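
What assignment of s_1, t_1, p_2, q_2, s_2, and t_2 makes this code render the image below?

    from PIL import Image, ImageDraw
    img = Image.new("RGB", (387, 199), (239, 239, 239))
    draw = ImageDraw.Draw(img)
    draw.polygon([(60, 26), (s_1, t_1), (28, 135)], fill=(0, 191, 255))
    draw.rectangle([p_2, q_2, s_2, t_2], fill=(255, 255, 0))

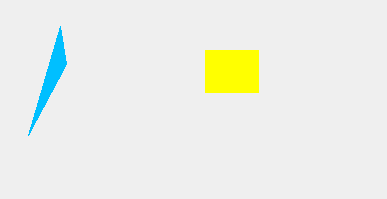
s_1 = 66; t_1 = 64; p_2 = 205; q_2 = 50; s_2 = 258; t_2 = 92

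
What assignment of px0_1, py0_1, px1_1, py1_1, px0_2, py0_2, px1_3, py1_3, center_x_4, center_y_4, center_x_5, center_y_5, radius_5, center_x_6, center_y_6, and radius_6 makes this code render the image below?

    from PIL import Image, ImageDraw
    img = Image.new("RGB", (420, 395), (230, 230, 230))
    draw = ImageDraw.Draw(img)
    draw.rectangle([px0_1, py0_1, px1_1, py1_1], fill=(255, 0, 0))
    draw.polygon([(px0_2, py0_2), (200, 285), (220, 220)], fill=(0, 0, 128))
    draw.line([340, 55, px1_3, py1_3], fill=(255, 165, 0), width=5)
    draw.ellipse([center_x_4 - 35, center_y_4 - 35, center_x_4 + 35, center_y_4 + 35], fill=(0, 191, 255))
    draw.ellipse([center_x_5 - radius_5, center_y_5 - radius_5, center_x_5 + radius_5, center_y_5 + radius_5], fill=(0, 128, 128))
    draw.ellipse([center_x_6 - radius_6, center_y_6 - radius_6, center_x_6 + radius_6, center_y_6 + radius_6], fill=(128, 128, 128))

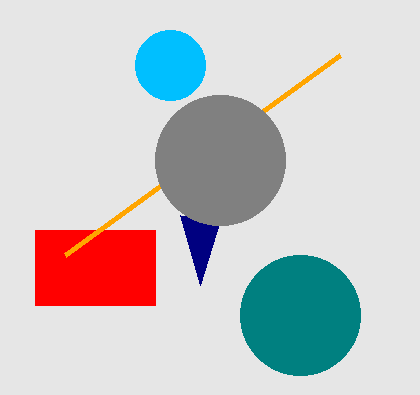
px0_1 = 35, py0_1 = 230, px1_1 = 155, py1_1 = 305, px0_2 = 180, py0_2 = 215, px1_3 = 65, py1_3 = 255, center_x_4 = 170, center_y_4 = 65, center_x_5 = 300, center_y_5 = 315, radius_5 = 60, center_x_6 = 220, center_y_6 = 160, radius_6 = 65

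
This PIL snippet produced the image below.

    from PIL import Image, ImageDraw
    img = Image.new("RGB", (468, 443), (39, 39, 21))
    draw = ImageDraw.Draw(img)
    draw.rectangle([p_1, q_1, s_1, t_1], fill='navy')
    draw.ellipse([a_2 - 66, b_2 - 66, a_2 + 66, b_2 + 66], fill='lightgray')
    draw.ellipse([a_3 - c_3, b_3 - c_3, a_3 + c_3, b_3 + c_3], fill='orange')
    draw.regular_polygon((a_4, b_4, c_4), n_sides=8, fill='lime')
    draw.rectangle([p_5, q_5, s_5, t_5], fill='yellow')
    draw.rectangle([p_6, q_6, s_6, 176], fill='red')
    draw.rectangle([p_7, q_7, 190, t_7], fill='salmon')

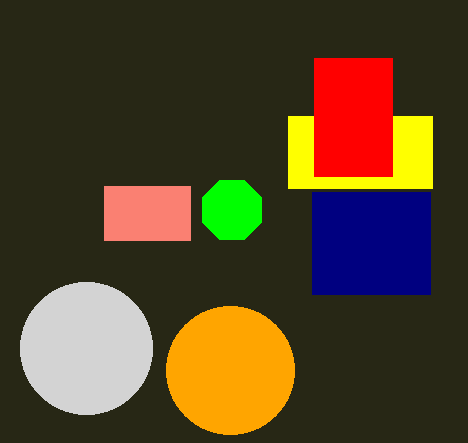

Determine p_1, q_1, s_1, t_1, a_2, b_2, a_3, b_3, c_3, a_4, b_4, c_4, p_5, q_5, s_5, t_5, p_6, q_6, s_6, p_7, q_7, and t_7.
p_1 = 312; q_1 = 192; s_1 = 430; t_1 = 294; a_2 = 86; b_2 = 348; a_3 = 230; b_3 = 370; c_3 = 64; a_4 = 232; b_4 = 210; c_4 = 32; p_5 = 288; q_5 = 116; s_5 = 432; t_5 = 188; p_6 = 314; q_6 = 58; s_6 = 392; p_7 = 104; q_7 = 186; t_7 = 240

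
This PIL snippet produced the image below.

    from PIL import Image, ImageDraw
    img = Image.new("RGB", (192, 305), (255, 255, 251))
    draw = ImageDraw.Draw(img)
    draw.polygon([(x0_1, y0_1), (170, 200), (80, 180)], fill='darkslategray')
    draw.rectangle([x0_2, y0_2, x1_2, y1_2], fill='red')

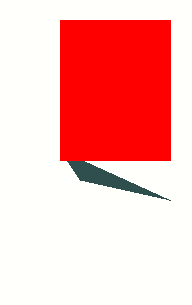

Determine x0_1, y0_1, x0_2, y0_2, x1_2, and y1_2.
x0_1 = 60; y0_1 = 150; x0_2 = 60; y0_2 = 20; x1_2 = 170; y1_2 = 160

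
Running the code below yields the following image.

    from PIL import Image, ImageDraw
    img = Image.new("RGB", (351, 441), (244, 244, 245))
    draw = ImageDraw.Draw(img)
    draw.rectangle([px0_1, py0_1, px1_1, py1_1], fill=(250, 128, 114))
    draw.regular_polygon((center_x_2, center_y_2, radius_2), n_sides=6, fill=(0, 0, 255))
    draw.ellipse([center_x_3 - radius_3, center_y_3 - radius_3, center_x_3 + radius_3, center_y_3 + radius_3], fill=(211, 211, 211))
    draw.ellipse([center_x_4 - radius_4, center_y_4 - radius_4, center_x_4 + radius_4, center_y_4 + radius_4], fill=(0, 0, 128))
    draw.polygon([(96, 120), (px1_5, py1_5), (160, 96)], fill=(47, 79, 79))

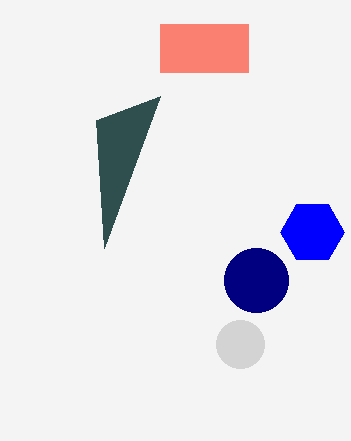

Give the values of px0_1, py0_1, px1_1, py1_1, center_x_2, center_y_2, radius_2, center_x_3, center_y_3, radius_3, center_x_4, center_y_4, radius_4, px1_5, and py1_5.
px0_1 = 160
py0_1 = 24
px1_1 = 248
py1_1 = 72
center_x_2 = 312
center_y_2 = 232
radius_2 = 32
center_x_3 = 240
center_y_3 = 344
radius_3 = 24
center_x_4 = 256
center_y_4 = 280
radius_4 = 32
px1_5 = 104
py1_5 = 248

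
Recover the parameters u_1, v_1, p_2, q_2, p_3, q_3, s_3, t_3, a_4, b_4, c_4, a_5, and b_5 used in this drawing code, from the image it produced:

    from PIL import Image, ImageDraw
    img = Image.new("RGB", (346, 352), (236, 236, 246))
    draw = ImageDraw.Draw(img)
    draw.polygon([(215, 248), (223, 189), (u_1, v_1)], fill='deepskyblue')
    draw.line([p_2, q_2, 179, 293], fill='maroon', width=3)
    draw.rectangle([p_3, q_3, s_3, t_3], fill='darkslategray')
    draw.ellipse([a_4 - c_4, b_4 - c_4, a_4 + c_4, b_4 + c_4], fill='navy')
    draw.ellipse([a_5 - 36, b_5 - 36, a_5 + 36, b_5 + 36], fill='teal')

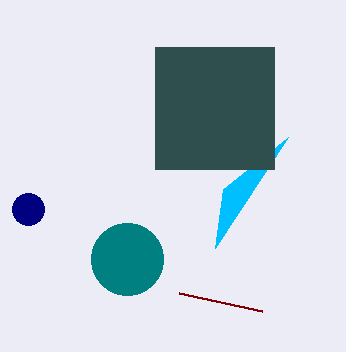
u_1 = 288
v_1 = 137
p_2 = 262
q_2 = 311
p_3 = 155
q_3 = 47
s_3 = 274
t_3 = 169
a_4 = 28
b_4 = 209
c_4 = 16
a_5 = 127
b_5 = 259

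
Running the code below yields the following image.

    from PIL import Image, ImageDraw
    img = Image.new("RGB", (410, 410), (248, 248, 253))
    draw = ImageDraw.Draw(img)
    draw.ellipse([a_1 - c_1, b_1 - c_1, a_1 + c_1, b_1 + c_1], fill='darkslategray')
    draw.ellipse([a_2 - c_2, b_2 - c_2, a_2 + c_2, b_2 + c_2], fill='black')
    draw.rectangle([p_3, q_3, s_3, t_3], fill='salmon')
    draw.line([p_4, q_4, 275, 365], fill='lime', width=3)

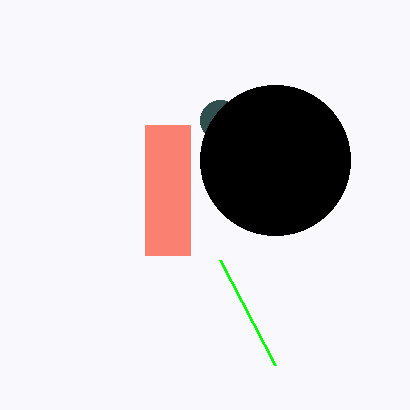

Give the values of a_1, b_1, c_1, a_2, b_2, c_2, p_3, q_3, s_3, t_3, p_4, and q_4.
a_1 = 220, b_1 = 120, c_1 = 20, a_2 = 275, b_2 = 160, c_2 = 75, p_3 = 145, q_3 = 125, s_3 = 190, t_3 = 255, p_4 = 220, q_4 = 260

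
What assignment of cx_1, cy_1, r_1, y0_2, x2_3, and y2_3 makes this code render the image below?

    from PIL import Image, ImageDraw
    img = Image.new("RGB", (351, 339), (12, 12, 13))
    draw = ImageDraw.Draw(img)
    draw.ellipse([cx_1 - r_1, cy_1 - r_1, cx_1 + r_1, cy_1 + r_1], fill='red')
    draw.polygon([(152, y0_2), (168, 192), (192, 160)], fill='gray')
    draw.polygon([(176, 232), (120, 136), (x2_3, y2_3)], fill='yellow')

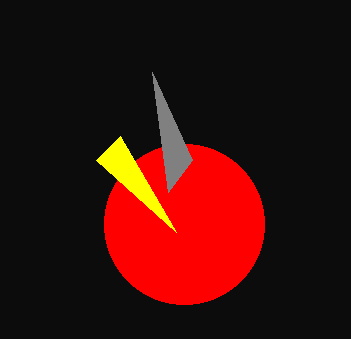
cx_1 = 184, cy_1 = 224, r_1 = 80, y0_2 = 72, x2_3 = 96, y2_3 = 160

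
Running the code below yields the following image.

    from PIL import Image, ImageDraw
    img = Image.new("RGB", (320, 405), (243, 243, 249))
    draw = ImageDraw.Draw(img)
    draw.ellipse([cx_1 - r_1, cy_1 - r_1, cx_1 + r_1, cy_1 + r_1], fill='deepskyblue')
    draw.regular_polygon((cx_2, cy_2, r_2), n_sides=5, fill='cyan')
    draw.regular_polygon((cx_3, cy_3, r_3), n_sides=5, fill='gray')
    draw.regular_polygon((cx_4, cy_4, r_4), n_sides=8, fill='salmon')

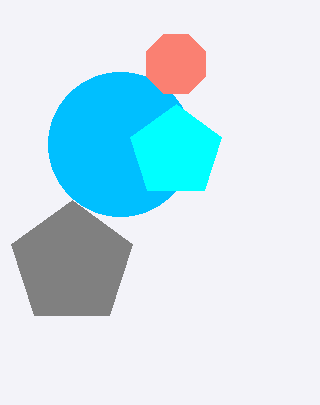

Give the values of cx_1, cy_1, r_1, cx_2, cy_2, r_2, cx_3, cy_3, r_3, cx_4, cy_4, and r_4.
cx_1 = 120
cy_1 = 144
r_1 = 72
cx_2 = 176
cy_2 = 152
r_2 = 48
cx_3 = 72
cy_3 = 264
r_3 = 64
cx_4 = 176
cy_4 = 64
r_4 = 32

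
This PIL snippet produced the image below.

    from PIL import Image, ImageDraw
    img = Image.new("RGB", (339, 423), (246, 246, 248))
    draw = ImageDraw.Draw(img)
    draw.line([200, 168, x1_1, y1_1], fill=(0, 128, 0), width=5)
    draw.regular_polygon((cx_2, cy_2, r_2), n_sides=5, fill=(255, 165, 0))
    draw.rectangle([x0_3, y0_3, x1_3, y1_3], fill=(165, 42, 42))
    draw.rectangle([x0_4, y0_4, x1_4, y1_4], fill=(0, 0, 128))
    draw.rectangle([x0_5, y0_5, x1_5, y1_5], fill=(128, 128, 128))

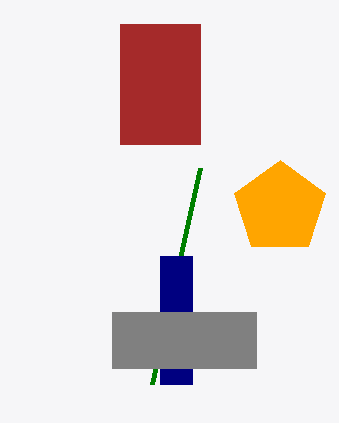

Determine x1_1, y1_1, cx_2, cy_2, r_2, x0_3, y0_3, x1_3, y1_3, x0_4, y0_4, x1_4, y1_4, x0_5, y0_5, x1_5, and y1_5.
x1_1 = 152, y1_1 = 384, cx_2 = 280, cy_2 = 208, r_2 = 48, x0_3 = 120, y0_3 = 24, x1_3 = 200, y1_3 = 144, x0_4 = 160, y0_4 = 256, x1_4 = 192, y1_4 = 384, x0_5 = 112, y0_5 = 312, x1_5 = 256, y1_5 = 368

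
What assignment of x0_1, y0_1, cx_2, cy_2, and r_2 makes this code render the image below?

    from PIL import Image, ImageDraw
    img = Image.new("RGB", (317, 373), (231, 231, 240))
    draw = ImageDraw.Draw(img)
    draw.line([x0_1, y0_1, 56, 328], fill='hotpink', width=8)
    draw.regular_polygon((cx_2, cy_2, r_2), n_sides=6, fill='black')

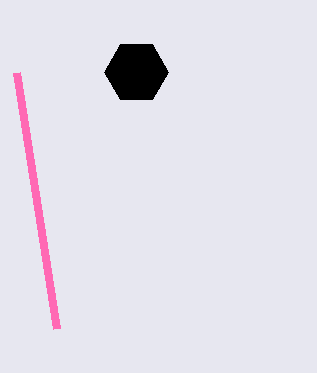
x0_1 = 16, y0_1 = 72, cx_2 = 136, cy_2 = 72, r_2 = 32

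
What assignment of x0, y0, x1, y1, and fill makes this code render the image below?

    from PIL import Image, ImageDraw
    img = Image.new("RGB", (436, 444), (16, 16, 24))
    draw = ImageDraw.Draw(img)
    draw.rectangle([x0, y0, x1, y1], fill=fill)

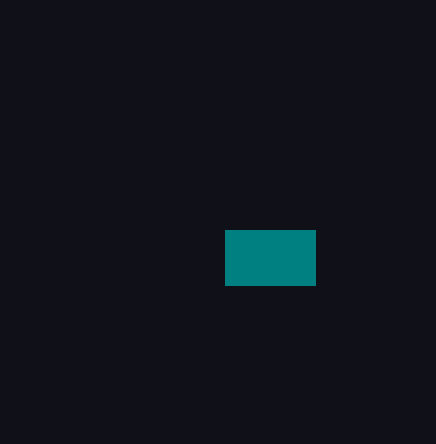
x0 = 225; y0 = 230; x1 = 315; y1 = 285; fill = 'teal'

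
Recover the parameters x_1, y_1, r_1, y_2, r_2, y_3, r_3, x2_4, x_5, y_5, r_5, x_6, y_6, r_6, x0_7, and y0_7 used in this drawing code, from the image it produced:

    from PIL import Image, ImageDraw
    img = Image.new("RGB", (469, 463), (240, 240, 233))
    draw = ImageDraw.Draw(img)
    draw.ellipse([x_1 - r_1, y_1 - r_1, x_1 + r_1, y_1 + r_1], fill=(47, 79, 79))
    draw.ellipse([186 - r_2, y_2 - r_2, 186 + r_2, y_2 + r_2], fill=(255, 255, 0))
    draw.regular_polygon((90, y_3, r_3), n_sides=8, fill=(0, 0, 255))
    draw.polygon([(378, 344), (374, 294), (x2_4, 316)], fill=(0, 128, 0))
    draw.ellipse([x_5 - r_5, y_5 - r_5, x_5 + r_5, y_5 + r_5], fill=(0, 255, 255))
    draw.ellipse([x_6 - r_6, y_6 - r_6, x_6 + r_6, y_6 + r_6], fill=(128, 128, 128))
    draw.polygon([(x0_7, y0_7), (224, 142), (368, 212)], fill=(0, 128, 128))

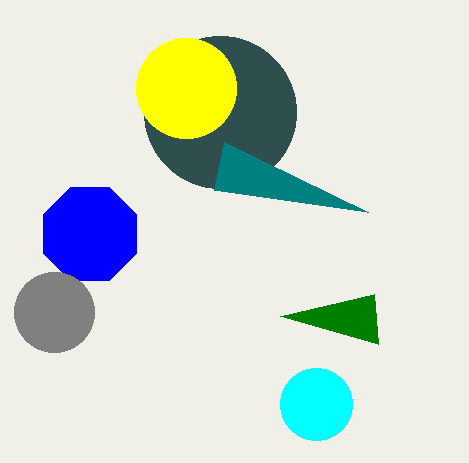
x_1 = 220, y_1 = 112, r_1 = 76, y_2 = 88, r_2 = 50, y_3 = 234, r_3 = 50, x2_4 = 280, x_5 = 316, y_5 = 404, r_5 = 36, x_6 = 54, y_6 = 312, r_6 = 40, x0_7 = 214, y0_7 = 190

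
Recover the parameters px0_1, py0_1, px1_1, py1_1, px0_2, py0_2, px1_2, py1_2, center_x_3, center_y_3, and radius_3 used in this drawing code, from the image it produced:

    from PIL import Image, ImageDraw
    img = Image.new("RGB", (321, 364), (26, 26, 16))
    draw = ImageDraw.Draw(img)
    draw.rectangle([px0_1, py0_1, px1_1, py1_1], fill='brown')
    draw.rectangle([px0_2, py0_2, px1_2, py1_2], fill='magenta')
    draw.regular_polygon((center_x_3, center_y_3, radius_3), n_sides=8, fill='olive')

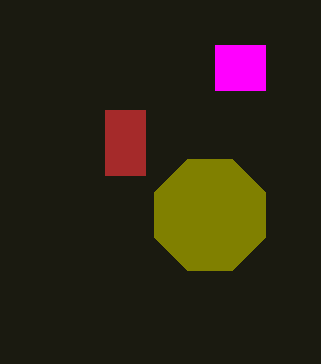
px0_1 = 105
py0_1 = 110
px1_1 = 145
py1_1 = 175
px0_2 = 215
py0_2 = 45
px1_2 = 265
py1_2 = 90
center_x_3 = 210
center_y_3 = 215
radius_3 = 60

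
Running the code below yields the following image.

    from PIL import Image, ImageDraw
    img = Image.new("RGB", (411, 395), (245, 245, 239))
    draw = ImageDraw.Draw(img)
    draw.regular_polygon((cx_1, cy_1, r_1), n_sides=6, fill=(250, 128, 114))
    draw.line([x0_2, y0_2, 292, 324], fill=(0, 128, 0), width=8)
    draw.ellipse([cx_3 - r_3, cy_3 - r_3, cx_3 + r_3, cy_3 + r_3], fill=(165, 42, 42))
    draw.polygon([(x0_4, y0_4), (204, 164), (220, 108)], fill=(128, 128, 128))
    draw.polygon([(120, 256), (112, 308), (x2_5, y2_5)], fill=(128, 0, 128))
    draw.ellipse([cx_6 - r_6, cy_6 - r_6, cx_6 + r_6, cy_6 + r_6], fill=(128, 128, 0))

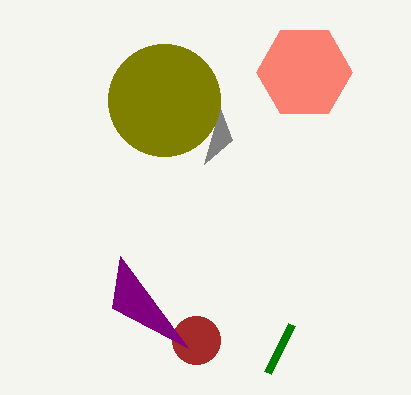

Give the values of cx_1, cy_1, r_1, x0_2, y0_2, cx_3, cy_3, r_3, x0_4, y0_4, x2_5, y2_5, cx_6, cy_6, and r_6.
cx_1 = 304; cy_1 = 72; r_1 = 48; x0_2 = 268; y0_2 = 372; cx_3 = 196; cy_3 = 340; r_3 = 24; x0_4 = 232; y0_4 = 140; x2_5 = 188; y2_5 = 348; cx_6 = 164; cy_6 = 100; r_6 = 56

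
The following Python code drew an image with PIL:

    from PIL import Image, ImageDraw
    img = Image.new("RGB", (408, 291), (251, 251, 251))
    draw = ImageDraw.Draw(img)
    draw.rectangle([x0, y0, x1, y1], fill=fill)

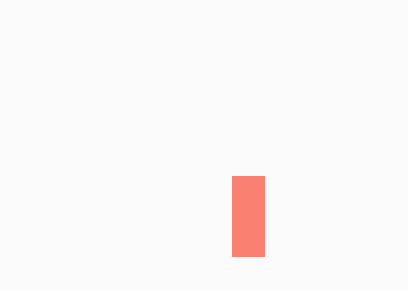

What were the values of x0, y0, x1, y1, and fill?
x0 = 232, y0 = 176, x1 = 264, y1 = 256, fill = 'salmon'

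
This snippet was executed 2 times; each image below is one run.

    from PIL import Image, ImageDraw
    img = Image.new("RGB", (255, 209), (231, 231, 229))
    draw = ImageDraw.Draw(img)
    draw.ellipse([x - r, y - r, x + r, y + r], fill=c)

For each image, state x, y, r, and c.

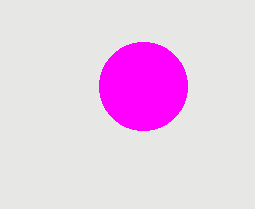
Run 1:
x = 143; y = 86; r = 44; c = 'magenta'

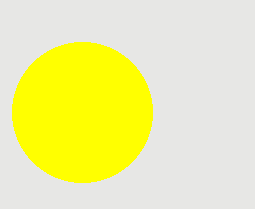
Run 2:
x = 82, y = 112, r = 70, c = 'yellow'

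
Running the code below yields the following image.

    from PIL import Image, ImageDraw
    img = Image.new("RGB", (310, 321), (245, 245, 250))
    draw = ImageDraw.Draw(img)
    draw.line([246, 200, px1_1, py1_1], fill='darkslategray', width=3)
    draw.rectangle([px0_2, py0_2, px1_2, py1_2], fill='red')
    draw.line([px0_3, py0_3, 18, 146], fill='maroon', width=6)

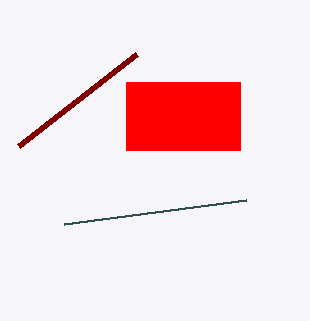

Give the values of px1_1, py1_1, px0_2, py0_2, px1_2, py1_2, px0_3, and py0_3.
px1_1 = 64, py1_1 = 224, px0_2 = 126, py0_2 = 82, px1_2 = 240, py1_2 = 150, px0_3 = 136, py0_3 = 54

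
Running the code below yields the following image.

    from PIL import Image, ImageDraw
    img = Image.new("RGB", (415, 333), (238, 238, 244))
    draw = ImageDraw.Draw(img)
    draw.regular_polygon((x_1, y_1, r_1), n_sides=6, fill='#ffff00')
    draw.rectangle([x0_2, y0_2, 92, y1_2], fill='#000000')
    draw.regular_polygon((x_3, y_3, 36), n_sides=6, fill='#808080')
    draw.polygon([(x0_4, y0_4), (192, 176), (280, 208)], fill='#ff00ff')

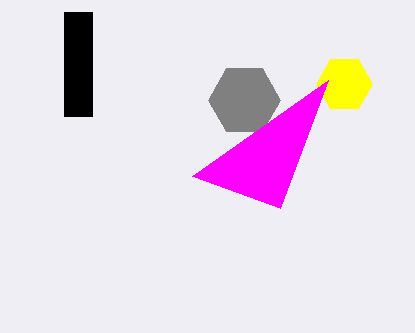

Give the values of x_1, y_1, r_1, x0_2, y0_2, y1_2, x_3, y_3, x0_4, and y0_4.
x_1 = 344; y_1 = 84; r_1 = 28; x0_2 = 64; y0_2 = 12; y1_2 = 116; x_3 = 244; y_3 = 100; x0_4 = 328; y0_4 = 80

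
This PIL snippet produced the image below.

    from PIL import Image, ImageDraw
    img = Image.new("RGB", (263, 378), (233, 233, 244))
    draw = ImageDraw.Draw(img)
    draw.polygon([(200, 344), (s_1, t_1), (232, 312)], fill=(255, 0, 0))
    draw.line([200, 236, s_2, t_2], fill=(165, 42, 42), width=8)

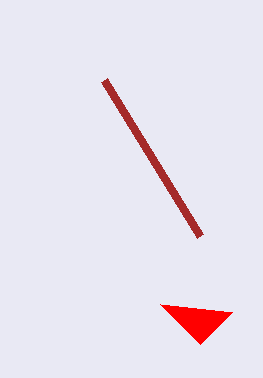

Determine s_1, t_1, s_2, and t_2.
s_1 = 160; t_1 = 304; s_2 = 104; t_2 = 80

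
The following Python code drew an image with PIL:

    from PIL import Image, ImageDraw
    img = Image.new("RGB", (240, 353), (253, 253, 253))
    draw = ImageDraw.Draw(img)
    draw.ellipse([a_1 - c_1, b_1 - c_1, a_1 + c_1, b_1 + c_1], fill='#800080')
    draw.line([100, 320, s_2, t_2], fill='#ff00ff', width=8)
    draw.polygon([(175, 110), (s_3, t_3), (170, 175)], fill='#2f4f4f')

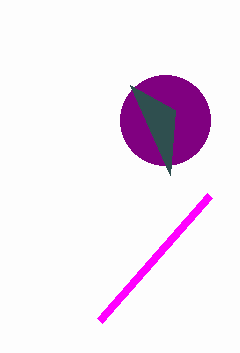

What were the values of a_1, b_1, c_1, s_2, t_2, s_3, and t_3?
a_1 = 165; b_1 = 120; c_1 = 45; s_2 = 210; t_2 = 195; s_3 = 130; t_3 = 85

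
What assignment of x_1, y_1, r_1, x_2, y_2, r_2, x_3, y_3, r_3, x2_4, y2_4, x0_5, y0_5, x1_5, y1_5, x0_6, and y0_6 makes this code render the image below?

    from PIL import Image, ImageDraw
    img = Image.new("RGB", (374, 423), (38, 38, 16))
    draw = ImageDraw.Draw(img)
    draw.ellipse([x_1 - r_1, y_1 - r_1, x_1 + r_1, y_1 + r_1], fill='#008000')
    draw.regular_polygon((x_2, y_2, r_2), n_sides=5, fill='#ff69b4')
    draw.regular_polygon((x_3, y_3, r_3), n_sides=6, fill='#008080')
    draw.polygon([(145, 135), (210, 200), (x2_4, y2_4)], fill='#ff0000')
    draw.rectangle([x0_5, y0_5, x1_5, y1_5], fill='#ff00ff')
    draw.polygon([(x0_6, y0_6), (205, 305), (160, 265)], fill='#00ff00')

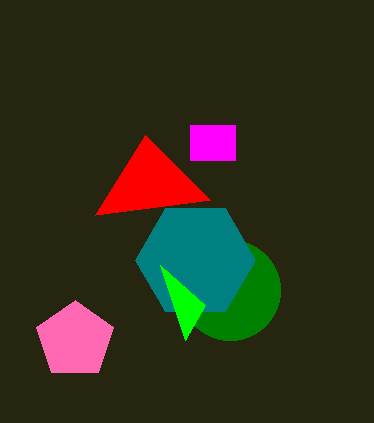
x_1 = 230
y_1 = 290
r_1 = 50
x_2 = 75
y_2 = 340
r_2 = 40
x_3 = 195
y_3 = 260
r_3 = 60
x2_4 = 95
y2_4 = 215
x0_5 = 190
y0_5 = 125
x1_5 = 235
y1_5 = 160
x0_6 = 185
y0_6 = 340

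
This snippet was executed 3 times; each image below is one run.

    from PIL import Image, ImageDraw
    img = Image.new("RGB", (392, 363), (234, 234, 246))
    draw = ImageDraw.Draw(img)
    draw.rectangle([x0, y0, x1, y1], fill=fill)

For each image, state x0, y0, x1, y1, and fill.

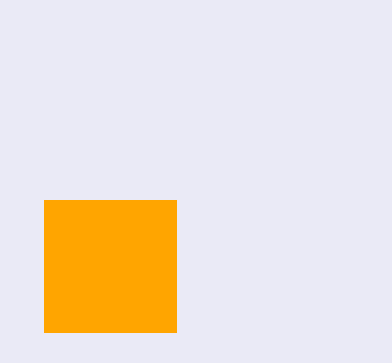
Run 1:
x0 = 44, y0 = 200, x1 = 176, y1 = 332, fill = 'orange'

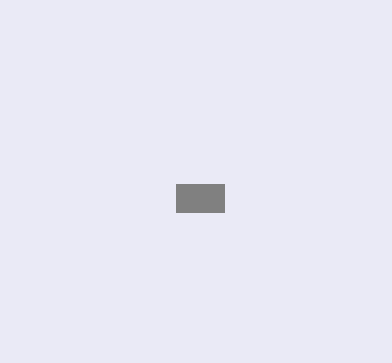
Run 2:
x0 = 176; y0 = 184; x1 = 224; y1 = 212; fill = 'gray'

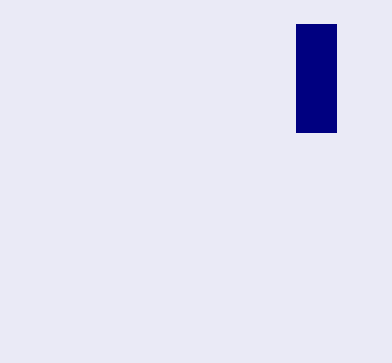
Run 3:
x0 = 296; y0 = 24; x1 = 336; y1 = 132; fill = 'navy'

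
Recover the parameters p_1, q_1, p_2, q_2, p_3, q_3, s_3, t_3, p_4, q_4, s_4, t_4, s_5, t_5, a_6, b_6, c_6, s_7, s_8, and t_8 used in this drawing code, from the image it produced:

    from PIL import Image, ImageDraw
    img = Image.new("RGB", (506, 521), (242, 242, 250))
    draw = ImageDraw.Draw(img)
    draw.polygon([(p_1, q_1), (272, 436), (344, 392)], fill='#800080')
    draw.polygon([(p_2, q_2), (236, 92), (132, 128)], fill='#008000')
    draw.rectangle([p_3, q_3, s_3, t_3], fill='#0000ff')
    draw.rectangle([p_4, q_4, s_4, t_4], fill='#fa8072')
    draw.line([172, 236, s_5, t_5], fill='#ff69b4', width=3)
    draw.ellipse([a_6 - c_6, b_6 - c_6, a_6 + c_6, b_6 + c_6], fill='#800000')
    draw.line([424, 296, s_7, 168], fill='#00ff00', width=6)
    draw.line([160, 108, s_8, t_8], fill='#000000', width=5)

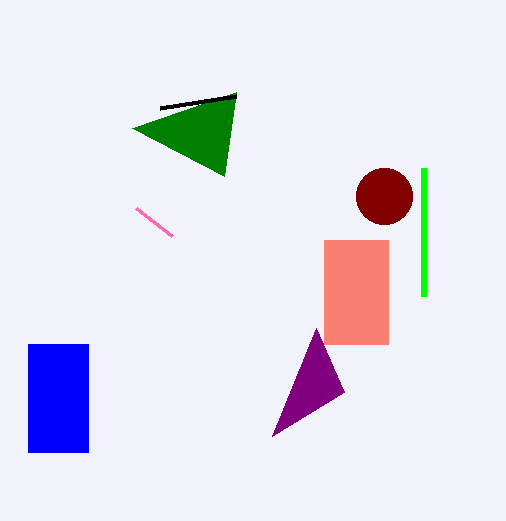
p_1 = 316; q_1 = 328; p_2 = 224; q_2 = 176; p_3 = 28; q_3 = 344; s_3 = 88; t_3 = 452; p_4 = 324; q_4 = 240; s_4 = 388; t_4 = 344; s_5 = 136; t_5 = 208; a_6 = 384; b_6 = 196; c_6 = 28; s_7 = 424; s_8 = 236; t_8 = 96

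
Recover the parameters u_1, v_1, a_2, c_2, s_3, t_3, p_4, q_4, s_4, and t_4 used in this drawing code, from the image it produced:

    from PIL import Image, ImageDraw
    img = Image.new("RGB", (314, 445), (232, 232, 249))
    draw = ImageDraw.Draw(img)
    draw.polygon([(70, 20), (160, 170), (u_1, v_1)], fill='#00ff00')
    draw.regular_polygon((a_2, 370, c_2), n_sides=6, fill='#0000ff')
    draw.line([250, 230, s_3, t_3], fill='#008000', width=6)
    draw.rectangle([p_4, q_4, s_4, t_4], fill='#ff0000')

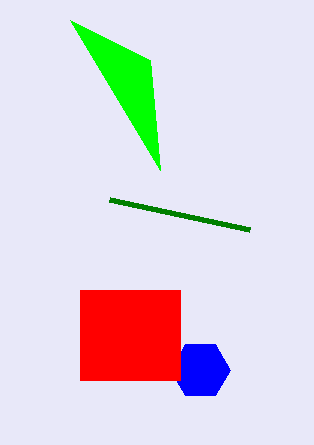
u_1 = 150, v_1 = 60, a_2 = 200, c_2 = 30, s_3 = 110, t_3 = 200, p_4 = 80, q_4 = 290, s_4 = 180, t_4 = 380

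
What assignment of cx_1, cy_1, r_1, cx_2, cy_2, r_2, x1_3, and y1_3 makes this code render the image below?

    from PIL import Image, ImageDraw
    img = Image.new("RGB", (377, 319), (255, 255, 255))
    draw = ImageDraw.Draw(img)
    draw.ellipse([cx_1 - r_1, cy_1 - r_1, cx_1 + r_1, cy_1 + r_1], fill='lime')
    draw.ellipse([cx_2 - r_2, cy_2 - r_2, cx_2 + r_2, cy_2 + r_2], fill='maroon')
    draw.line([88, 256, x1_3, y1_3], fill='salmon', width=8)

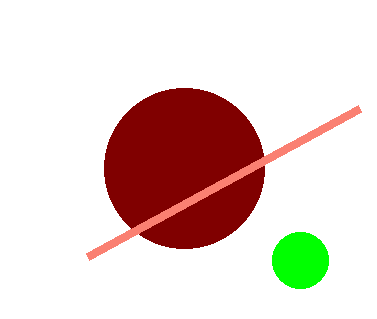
cx_1 = 300, cy_1 = 260, r_1 = 28, cx_2 = 184, cy_2 = 168, r_2 = 80, x1_3 = 360, y1_3 = 108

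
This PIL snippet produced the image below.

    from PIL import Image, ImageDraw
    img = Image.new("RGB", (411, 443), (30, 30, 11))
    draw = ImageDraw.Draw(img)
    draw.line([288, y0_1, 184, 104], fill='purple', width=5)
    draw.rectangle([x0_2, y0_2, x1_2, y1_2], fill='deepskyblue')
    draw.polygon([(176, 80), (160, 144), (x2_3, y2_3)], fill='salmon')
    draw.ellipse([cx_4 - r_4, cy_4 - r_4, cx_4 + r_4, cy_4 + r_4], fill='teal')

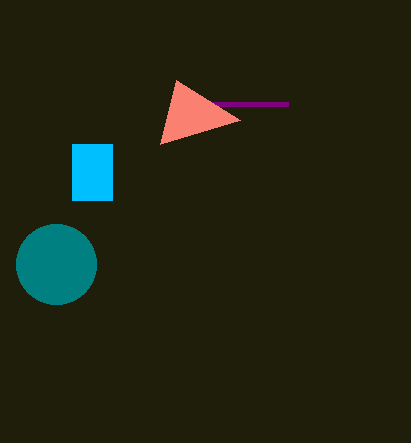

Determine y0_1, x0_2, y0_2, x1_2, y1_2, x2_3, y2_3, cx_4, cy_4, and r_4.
y0_1 = 104
x0_2 = 72
y0_2 = 144
x1_2 = 112
y1_2 = 200
x2_3 = 240
y2_3 = 120
cx_4 = 56
cy_4 = 264
r_4 = 40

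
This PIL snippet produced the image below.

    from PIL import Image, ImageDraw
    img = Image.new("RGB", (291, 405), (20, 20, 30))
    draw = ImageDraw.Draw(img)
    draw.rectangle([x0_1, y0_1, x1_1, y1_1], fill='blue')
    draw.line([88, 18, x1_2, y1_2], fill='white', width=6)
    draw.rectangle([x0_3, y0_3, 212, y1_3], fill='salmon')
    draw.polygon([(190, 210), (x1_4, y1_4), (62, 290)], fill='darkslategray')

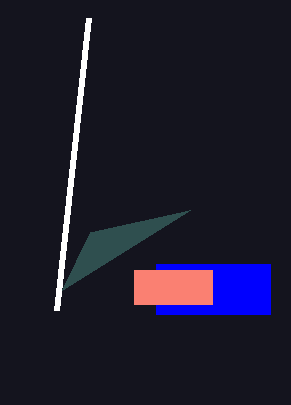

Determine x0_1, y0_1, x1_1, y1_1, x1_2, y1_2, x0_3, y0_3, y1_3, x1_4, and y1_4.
x0_1 = 156, y0_1 = 264, x1_1 = 270, y1_1 = 314, x1_2 = 56, y1_2 = 310, x0_3 = 134, y0_3 = 270, y1_3 = 304, x1_4 = 90, y1_4 = 232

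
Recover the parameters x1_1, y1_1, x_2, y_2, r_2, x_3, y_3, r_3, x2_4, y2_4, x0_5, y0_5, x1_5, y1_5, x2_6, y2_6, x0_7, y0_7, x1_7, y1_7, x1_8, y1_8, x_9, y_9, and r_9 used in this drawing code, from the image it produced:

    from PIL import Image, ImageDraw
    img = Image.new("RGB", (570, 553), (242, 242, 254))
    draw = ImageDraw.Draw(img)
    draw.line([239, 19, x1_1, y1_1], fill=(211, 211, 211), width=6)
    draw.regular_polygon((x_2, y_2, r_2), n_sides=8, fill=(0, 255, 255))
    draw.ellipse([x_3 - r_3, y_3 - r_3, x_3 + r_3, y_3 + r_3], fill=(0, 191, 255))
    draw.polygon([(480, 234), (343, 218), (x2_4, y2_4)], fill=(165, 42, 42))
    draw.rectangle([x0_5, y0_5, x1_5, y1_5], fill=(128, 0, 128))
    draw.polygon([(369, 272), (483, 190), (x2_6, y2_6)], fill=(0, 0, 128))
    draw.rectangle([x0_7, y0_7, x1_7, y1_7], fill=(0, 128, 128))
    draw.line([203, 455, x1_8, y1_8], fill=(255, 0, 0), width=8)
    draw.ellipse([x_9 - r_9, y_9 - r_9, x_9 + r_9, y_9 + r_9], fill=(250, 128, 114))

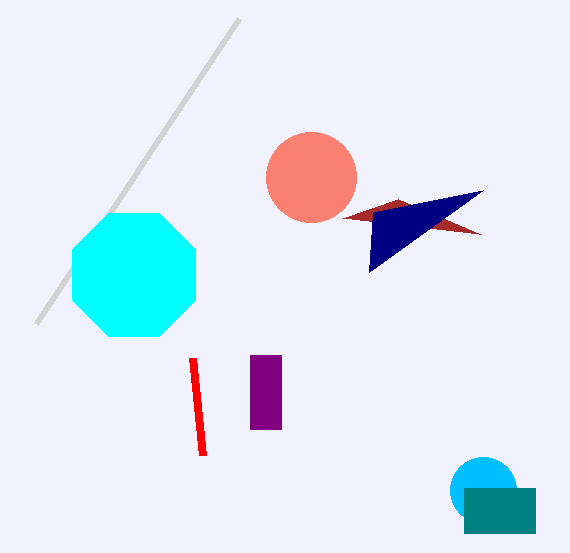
x1_1 = 36
y1_1 = 324
x_2 = 134
y_2 = 275
r_2 = 67
x_3 = 483
y_3 = 490
r_3 = 33
x2_4 = 398
y2_4 = 199
x0_5 = 250
y0_5 = 355
x1_5 = 281
y1_5 = 429
x2_6 = 373
y2_6 = 212
x0_7 = 464
y0_7 = 488
x1_7 = 535
y1_7 = 533
x1_8 = 193
y1_8 = 358
x_9 = 311
y_9 = 177
r_9 = 45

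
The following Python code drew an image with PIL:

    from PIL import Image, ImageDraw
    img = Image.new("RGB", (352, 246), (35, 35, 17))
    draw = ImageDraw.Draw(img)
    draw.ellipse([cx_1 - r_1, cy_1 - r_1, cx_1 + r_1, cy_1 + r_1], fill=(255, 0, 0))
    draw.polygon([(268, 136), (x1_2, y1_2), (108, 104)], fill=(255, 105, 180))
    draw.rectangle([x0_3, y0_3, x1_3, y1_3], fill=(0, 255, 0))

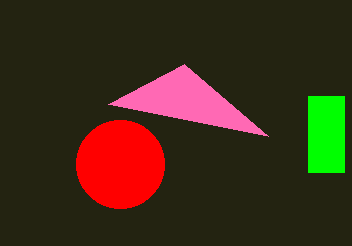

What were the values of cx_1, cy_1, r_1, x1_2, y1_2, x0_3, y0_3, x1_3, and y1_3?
cx_1 = 120; cy_1 = 164; r_1 = 44; x1_2 = 184; y1_2 = 64; x0_3 = 308; y0_3 = 96; x1_3 = 344; y1_3 = 172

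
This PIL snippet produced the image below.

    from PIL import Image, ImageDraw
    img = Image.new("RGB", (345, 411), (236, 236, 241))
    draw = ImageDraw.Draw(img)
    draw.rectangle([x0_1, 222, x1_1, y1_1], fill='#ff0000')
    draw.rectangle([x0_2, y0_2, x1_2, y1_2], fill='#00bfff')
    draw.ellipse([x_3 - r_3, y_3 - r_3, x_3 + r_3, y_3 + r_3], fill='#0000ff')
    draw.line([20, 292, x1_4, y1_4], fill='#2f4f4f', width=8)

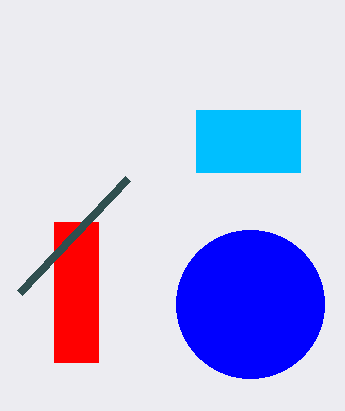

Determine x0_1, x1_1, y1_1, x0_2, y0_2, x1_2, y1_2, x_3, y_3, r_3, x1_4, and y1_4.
x0_1 = 54
x1_1 = 98
y1_1 = 362
x0_2 = 196
y0_2 = 110
x1_2 = 300
y1_2 = 172
x_3 = 250
y_3 = 304
r_3 = 74
x1_4 = 128
y1_4 = 178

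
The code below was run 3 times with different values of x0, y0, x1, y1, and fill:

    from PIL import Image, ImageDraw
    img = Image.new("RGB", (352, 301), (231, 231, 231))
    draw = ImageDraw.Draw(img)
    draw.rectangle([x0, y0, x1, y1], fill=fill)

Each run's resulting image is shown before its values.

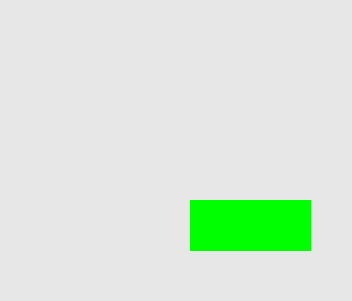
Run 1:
x0 = 190, y0 = 200, x1 = 310, y1 = 250, fill = 'lime'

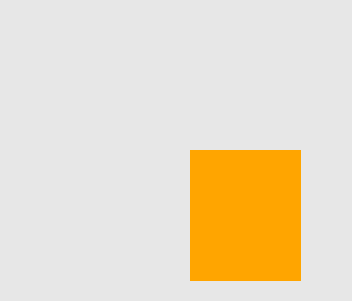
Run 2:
x0 = 190
y0 = 150
x1 = 300
y1 = 280
fill = 'orange'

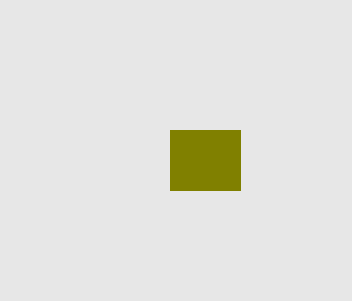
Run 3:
x0 = 170, y0 = 130, x1 = 240, y1 = 190, fill = 'olive'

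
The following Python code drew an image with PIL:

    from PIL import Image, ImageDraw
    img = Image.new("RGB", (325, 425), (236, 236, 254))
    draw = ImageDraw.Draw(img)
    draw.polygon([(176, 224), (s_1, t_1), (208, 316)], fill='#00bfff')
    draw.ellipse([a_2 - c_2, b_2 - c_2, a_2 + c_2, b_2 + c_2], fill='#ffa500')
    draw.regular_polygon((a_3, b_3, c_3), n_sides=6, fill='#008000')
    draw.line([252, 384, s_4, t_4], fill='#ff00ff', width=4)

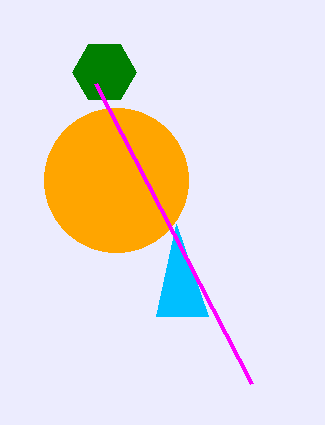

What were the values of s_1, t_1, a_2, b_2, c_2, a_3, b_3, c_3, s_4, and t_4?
s_1 = 156; t_1 = 316; a_2 = 116; b_2 = 180; c_2 = 72; a_3 = 104; b_3 = 72; c_3 = 32; s_4 = 96; t_4 = 84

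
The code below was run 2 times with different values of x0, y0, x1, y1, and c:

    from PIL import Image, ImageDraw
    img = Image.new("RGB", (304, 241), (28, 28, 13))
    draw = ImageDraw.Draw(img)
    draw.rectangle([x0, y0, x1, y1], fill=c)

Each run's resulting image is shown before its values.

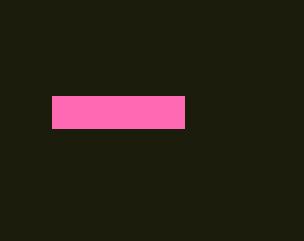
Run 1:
x0 = 52
y0 = 96
x1 = 184
y1 = 128
c = 'hotpink'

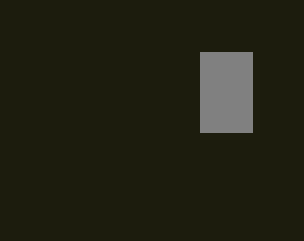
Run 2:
x0 = 200
y0 = 52
x1 = 252
y1 = 132
c = 'gray'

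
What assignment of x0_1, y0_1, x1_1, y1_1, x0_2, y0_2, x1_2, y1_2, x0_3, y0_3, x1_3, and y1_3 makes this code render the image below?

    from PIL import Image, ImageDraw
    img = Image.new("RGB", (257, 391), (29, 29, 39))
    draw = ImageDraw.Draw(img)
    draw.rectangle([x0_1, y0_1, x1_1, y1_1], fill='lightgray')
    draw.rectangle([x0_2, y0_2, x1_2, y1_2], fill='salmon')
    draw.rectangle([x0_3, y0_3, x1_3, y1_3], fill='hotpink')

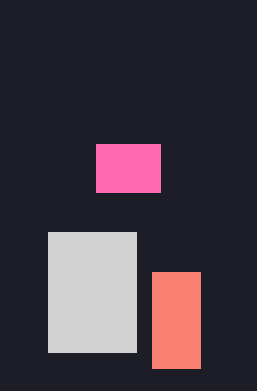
x0_1 = 48, y0_1 = 232, x1_1 = 136, y1_1 = 352, x0_2 = 152, y0_2 = 272, x1_2 = 200, y1_2 = 368, x0_3 = 96, y0_3 = 144, x1_3 = 160, y1_3 = 192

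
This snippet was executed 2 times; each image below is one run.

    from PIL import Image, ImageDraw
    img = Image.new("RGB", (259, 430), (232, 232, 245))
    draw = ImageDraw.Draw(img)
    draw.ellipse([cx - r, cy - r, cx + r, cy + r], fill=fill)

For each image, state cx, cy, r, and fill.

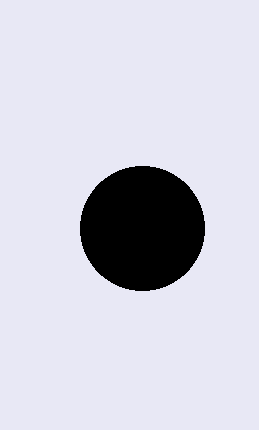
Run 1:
cx = 142; cy = 228; r = 62; fill = 'black'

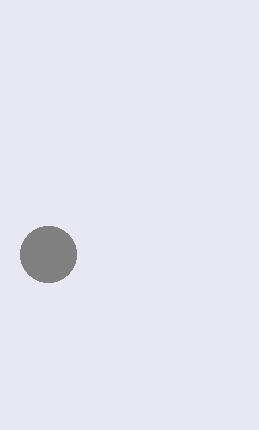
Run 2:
cx = 48; cy = 254; r = 28; fill = 'gray'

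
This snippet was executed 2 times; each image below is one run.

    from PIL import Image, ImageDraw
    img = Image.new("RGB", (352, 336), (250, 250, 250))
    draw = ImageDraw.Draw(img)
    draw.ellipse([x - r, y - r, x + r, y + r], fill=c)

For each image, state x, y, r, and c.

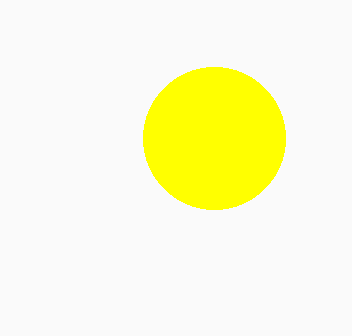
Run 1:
x = 214; y = 138; r = 71; c = 'yellow'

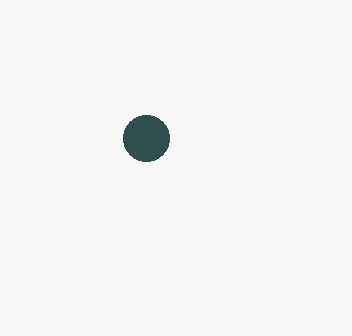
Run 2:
x = 146; y = 138; r = 23; c = 'darkslategray'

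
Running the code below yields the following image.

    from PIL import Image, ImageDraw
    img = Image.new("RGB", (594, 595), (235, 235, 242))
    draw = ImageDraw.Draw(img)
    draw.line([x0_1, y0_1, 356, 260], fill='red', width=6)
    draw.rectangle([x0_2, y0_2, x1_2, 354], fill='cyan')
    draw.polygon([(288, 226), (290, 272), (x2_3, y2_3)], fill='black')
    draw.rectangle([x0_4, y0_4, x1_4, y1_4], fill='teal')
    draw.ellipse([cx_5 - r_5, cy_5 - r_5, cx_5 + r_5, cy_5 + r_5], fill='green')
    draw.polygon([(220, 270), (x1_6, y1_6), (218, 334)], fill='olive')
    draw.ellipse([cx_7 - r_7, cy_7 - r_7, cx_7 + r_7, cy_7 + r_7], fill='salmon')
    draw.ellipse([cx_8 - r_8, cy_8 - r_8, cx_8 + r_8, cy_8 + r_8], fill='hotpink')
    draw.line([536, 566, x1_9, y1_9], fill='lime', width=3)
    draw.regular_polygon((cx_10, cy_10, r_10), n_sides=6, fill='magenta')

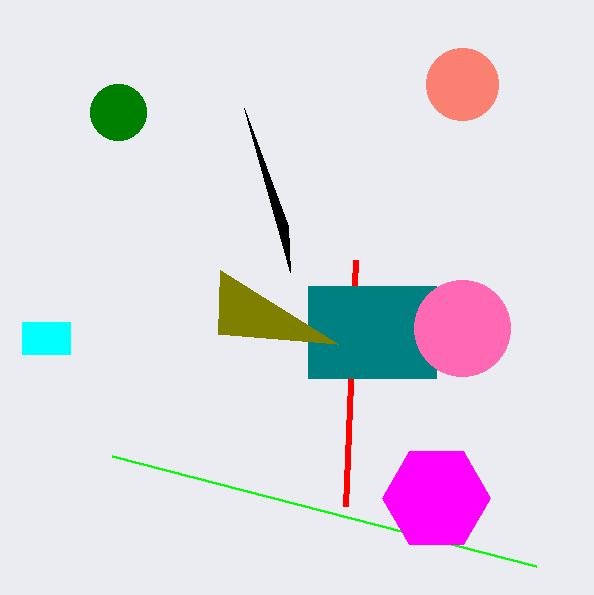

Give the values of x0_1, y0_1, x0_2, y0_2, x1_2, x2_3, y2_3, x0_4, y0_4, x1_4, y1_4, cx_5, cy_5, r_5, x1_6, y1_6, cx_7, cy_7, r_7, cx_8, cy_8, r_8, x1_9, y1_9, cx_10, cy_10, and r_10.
x0_1 = 346, y0_1 = 506, x0_2 = 22, y0_2 = 322, x1_2 = 70, x2_3 = 244, y2_3 = 108, x0_4 = 308, y0_4 = 286, x1_4 = 436, y1_4 = 378, cx_5 = 118, cy_5 = 112, r_5 = 28, x1_6 = 338, y1_6 = 344, cx_7 = 462, cy_7 = 84, r_7 = 36, cx_8 = 462, cy_8 = 328, r_8 = 48, x1_9 = 112, y1_9 = 456, cx_10 = 436, cy_10 = 498, r_10 = 54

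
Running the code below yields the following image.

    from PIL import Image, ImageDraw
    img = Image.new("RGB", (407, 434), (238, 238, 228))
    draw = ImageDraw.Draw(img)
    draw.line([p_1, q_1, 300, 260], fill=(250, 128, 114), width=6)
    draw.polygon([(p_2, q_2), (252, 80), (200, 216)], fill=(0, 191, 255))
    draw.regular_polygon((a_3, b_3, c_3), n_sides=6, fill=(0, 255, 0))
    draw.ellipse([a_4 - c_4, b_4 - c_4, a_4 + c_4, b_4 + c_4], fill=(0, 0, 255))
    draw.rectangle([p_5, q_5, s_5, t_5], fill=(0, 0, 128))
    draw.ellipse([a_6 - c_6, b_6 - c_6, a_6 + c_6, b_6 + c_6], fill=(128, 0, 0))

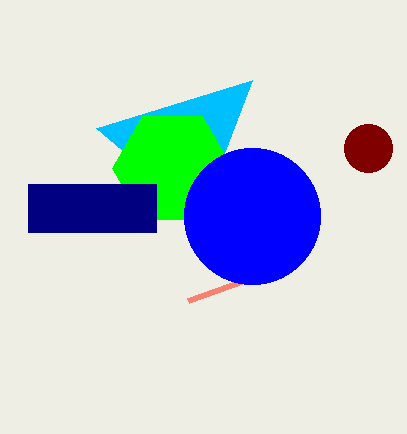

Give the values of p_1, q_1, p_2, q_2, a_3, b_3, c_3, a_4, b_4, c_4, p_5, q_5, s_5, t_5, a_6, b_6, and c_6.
p_1 = 188, q_1 = 300, p_2 = 96, q_2 = 128, a_3 = 172, b_3 = 168, c_3 = 60, a_4 = 252, b_4 = 216, c_4 = 68, p_5 = 28, q_5 = 184, s_5 = 156, t_5 = 232, a_6 = 368, b_6 = 148, c_6 = 24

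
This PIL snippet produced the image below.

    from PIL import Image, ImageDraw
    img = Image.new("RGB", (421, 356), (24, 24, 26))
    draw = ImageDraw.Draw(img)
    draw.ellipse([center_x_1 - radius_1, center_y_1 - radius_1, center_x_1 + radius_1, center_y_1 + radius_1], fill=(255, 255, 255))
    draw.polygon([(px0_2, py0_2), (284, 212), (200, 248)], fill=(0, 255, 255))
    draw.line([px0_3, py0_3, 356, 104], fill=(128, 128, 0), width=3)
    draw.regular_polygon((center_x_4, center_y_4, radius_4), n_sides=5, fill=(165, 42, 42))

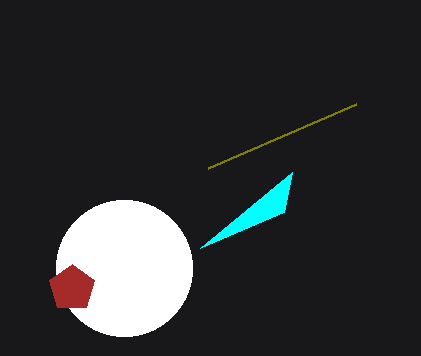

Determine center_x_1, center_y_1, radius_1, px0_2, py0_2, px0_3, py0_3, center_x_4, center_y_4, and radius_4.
center_x_1 = 124; center_y_1 = 268; radius_1 = 68; px0_2 = 292; py0_2 = 172; px0_3 = 208; py0_3 = 168; center_x_4 = 72; center_y_4 = 288; radius_4 = 24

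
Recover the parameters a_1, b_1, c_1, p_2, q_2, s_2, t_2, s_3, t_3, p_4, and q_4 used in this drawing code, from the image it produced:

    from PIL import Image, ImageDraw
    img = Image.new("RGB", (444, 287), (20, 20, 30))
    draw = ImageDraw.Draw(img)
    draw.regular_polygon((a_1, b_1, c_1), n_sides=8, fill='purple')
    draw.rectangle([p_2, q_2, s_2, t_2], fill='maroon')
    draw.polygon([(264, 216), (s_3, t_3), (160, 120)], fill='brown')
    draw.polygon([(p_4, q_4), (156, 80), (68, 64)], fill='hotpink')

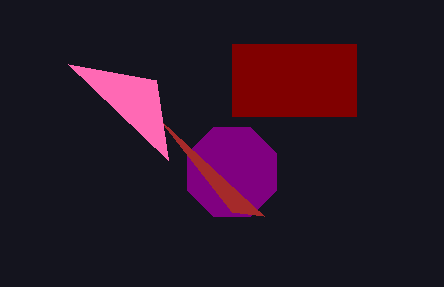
a_1 = 232; b_1 = 172; c_1 = 48; p_2 = 232; q_2 = 44; s_2 = 356; t_2 = 116; s_3 = 232; t_3 = 212; p_4 = 168; q_4 = 160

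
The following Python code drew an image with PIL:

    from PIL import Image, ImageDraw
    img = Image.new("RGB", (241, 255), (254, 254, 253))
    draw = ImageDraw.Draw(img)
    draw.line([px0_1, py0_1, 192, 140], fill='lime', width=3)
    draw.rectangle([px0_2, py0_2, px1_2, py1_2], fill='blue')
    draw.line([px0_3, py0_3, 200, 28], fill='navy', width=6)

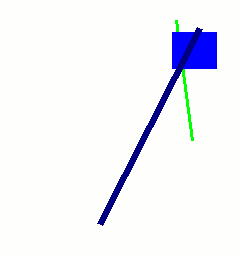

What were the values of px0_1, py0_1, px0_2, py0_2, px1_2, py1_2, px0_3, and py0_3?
px0_1 = 176
py0_1 = 20
px0_2 = 172
py0_2 = 32
px1_2 = 216
py1_2 = 68
px0_3 = 100
py0_3 = 224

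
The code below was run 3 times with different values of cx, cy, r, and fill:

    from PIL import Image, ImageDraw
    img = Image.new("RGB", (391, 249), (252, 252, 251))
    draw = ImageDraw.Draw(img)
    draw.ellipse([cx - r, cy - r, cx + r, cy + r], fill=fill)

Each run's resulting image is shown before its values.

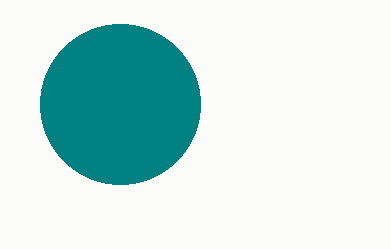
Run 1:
cx = 120
cy = 104
r = 80
fill = 'teal'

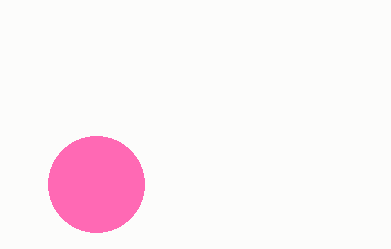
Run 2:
cx = 96, cy = 184, r = 48, fill = 'hotpink'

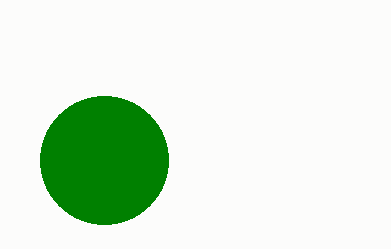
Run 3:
cx = 104, cy = 160, r = 64, fill = 'green'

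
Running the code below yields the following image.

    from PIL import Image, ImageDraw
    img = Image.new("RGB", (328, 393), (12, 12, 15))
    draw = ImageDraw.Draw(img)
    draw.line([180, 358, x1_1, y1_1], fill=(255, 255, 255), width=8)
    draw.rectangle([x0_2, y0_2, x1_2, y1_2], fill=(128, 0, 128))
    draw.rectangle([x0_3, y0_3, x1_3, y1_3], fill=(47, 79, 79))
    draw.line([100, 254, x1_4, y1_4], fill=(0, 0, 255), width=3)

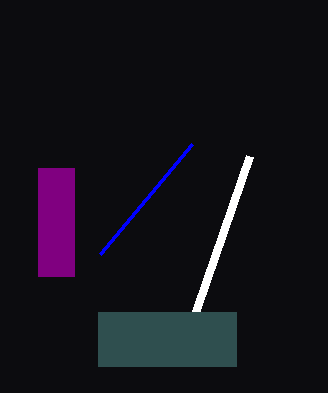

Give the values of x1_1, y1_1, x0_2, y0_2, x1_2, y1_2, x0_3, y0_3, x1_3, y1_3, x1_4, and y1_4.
x1_1 = 250; y1_1 = 156; x0_2 = 38; y0_2 = 168; x1_2 = 74; y1_2 = 276; x0_3 = 98; y0_3 = 312; x1_3 = 236; y1_3 = 366; x1_4 = 192; y1_4 = 144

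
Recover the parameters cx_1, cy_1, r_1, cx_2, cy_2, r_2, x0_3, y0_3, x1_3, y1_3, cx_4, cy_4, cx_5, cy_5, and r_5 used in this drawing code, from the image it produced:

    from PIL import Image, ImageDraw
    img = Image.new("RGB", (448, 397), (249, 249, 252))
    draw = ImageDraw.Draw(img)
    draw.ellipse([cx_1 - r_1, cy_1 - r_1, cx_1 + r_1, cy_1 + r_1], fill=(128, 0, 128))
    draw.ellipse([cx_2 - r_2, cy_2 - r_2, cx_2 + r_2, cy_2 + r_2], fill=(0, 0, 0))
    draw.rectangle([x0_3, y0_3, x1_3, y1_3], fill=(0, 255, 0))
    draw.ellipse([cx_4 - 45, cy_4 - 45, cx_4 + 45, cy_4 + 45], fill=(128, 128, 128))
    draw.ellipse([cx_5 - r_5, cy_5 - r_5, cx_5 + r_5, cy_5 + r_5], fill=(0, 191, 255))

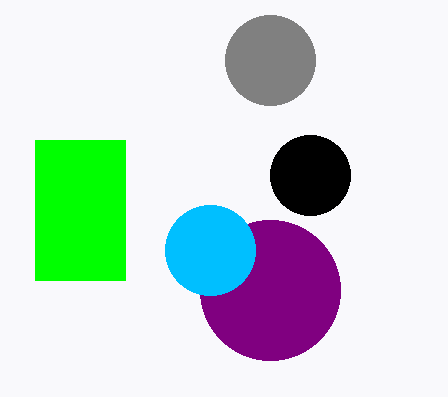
cx_1 = 270
cy_1 = 290
r_1 = 70
cx_2 = 310
cy_2 = 175
r_2 = 40
x0_3 = 35
y0_3 = 140
x1_3 = 125
y1_3 = 280
cx_4 = 270
cy_4 = 60
cx_5 = 210
cy_5 = 250
r_5 = 45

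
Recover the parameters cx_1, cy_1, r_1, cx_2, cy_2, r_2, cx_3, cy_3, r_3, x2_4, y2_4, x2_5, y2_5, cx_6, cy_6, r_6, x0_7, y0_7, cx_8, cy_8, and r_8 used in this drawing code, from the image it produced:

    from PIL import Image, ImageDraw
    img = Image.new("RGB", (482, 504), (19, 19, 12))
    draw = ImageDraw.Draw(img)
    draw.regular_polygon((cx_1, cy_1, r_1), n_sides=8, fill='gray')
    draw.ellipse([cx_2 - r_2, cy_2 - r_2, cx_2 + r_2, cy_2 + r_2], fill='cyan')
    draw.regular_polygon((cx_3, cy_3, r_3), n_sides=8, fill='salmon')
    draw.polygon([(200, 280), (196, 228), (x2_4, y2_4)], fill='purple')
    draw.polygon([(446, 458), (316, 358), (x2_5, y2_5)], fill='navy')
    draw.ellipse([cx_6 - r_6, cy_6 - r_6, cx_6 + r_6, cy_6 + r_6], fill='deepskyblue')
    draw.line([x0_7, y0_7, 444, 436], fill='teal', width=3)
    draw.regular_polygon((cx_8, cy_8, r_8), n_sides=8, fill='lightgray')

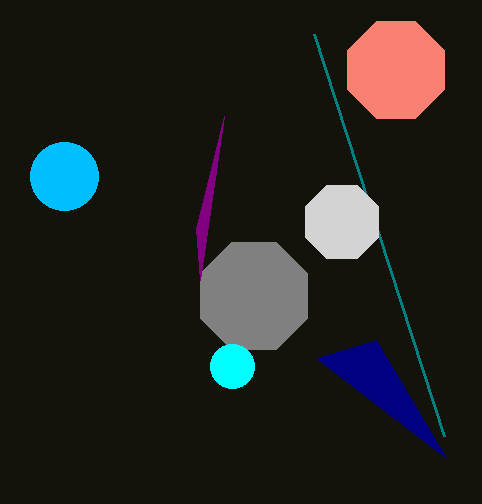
cx_1 = 254, cy_1 = 296, r_1 = 58, cx_2 = 232, cy_2 = 366, r_2 = 22, cx_3 = 396, cy_3 = 70, r_3 = 52, x2_4 = 224, y2_4 = 116, x2_5 = 376, y2_5 = 340, cx_6 = 64, cy_6 = 176, r_6 = 34, x0_7 = 314, y0_7 = 34, cx_8 = 342, cy_8 = 222, r_8 = 40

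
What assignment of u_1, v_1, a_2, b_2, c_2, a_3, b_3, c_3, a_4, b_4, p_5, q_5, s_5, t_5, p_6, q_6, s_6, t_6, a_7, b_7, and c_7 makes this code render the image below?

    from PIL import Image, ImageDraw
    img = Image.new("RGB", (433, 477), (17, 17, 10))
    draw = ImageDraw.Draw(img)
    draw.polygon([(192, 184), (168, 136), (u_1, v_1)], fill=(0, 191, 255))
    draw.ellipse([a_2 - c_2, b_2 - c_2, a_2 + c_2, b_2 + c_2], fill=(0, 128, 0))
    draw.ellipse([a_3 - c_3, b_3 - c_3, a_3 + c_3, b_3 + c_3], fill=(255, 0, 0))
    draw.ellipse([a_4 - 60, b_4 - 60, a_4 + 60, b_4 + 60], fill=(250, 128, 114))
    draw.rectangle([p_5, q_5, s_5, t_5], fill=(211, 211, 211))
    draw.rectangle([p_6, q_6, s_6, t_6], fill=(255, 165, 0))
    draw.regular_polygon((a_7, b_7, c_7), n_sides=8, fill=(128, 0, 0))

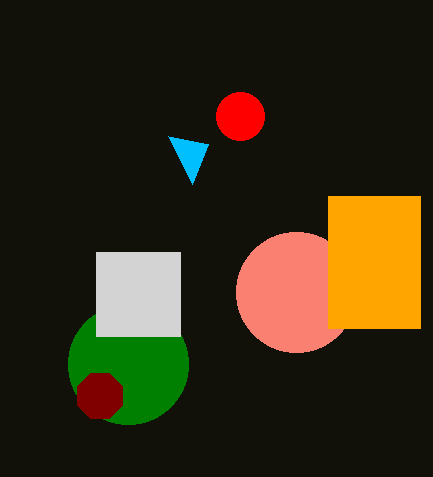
u_1 = 208; v_1 = 144; a_2 = 128; b_2 = 364; c_2 = 60; a_3 = 240; b_3 = 116; c_3 = 24; a_4 = 296; b_4 = 292; p_5 = 96; q_5 = 252; s_5 = 180; t_5 = 336; p_6 = 328; q_6 = 196; s_6 = 420; t_6 = 328; a_7 = 100; b_7 = 396; c_7 = 24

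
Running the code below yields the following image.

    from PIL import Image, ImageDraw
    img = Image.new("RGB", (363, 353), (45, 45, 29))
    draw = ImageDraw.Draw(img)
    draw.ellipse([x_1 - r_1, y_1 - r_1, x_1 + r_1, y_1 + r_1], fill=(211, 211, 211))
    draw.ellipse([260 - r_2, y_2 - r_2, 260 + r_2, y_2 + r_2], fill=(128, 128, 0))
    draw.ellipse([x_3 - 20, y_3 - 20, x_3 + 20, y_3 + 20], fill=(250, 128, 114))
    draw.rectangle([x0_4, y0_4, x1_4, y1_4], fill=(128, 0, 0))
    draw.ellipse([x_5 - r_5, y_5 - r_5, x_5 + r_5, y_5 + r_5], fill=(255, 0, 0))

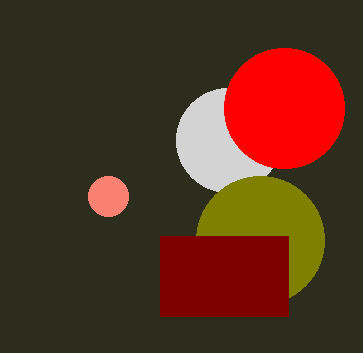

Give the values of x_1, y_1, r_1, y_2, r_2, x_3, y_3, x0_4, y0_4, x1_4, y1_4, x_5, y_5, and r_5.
x_1 = 228, y_1 = 140, r_1 = 52, y_2 = 240, r_2 = 64, x_3 = 108, y_3 = 196, x0_4 = 160, y0_4 = 236, x1_4 = 288, y1_4 = 316, x_5 = 284, y_5 = 108, r_5 = 60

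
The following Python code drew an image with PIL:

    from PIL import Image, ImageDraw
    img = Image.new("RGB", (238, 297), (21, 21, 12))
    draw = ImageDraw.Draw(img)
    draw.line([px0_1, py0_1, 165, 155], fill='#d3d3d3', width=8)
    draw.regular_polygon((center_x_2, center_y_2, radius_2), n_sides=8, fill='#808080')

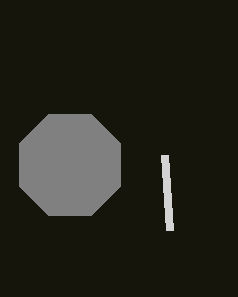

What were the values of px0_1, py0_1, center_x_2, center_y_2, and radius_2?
px0_1 = 170; py0_1 = 230; center_x_2 = 70; center_y_2 = 165; radius_2 = 55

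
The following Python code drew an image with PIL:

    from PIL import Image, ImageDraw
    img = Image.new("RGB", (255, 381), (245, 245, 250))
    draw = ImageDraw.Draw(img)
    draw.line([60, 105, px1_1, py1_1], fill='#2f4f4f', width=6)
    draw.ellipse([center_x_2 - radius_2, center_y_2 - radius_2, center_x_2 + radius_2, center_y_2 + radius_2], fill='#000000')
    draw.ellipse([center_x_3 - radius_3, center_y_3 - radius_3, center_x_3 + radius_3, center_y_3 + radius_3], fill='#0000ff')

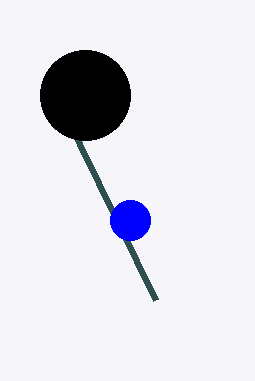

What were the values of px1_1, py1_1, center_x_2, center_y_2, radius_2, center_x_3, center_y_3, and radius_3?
px1_1 = 155; py1_1 = 300; center_x_2 = 85; center_y_2 = 95; radius_2 = 45; center_x_3 = 130; center_y_3 = 220; radius_3 = 20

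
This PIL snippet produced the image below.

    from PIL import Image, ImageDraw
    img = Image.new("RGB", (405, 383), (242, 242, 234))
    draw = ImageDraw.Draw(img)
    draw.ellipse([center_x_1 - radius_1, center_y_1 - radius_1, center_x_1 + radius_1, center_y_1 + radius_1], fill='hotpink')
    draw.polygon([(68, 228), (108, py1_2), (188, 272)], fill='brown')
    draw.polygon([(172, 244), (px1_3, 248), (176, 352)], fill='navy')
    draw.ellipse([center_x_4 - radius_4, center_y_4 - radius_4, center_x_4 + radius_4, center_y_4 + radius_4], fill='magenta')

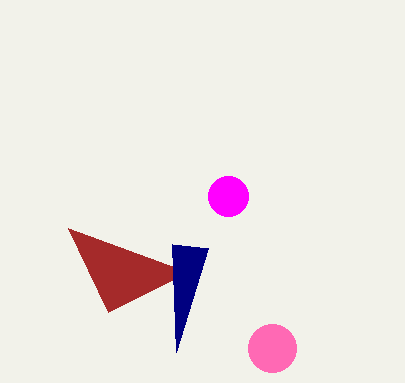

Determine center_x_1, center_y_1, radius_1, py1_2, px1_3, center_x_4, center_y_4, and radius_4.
center_x_1 = 272, center_y_1 = 348, radius_1 = 24, py1_2 = 312, px1_3 = 208, center_x_4 = 228, center_y_4 = 196, radius_4 = 20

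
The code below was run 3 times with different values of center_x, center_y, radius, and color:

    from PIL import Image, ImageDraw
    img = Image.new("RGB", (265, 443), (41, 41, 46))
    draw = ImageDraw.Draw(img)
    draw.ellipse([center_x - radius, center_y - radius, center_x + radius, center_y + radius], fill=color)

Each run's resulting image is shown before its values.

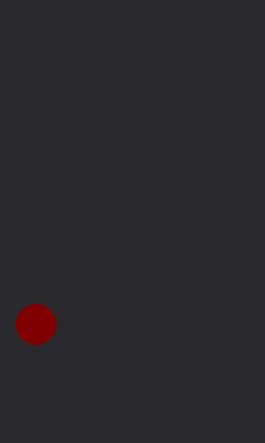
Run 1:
center_x = 36; center_y = 324; radius = 20; color = 'maroon'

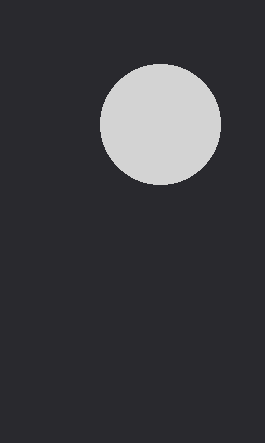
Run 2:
center_x = 160, center_y = 124, radius = 60, color = 'lightgray'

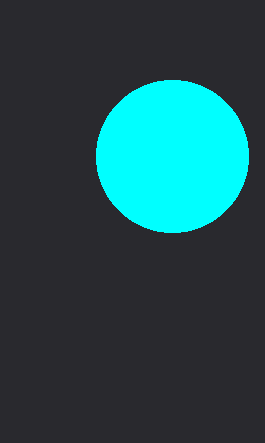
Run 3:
center_x = 172
center_y = 156
radius = 76
color = 'cyan'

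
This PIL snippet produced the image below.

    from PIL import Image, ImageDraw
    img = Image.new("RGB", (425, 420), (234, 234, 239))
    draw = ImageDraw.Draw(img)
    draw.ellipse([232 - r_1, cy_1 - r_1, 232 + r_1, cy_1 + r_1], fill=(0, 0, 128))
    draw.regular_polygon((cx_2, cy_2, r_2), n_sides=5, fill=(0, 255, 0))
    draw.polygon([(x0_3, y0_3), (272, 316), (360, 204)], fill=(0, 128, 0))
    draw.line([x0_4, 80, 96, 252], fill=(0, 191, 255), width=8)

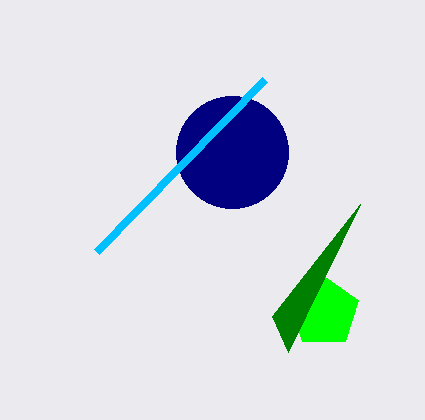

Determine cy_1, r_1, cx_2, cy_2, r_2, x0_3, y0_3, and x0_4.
cy_1 = 152, r_1 = 56, cx_2 = 324, cy_2 = 312, r_2 = 36, x0_3 = 288, y0_3 = 352, x0_4 = 264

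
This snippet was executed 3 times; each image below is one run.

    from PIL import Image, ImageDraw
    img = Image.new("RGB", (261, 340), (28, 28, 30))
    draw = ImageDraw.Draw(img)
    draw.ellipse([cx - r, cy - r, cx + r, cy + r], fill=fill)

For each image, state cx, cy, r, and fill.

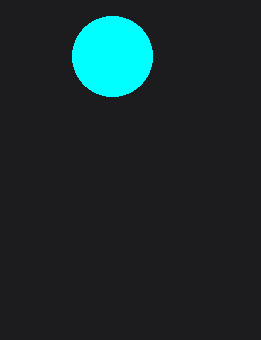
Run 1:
cx = 112; cy = 56; r = 40; fill = 'cyan'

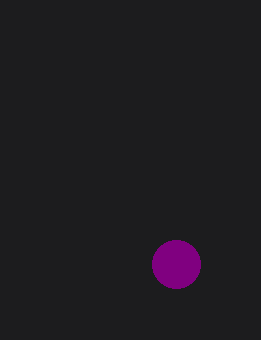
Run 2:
cx = 176; cy = 264; r = 24; fill = 'purple'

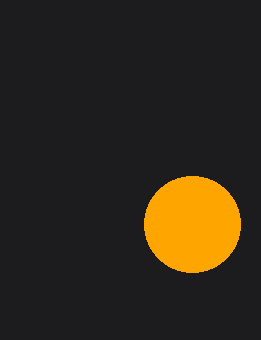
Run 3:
cx = 192
cy = 224
r = 48
fill = 'orange'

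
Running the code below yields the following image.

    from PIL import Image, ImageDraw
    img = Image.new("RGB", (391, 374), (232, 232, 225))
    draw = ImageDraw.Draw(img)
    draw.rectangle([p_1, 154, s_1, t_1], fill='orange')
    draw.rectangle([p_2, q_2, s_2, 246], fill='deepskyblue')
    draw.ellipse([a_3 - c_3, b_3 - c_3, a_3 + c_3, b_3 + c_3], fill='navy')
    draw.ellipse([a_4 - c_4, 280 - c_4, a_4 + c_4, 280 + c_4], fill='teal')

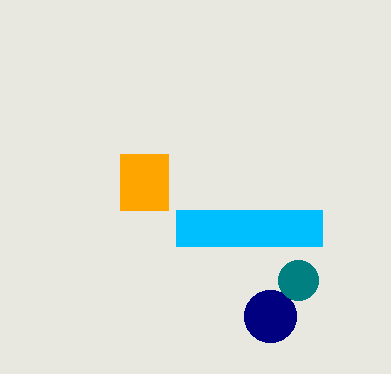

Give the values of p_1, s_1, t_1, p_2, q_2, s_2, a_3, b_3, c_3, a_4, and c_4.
p_1 = 120, s_1 = 168, t_1 = 210, p_2 = 176, q_2 = 210, s_2 = 322, a_3 = 270, b_3 = 316, c_3 = 26, a_4 = 298, c_4 = 20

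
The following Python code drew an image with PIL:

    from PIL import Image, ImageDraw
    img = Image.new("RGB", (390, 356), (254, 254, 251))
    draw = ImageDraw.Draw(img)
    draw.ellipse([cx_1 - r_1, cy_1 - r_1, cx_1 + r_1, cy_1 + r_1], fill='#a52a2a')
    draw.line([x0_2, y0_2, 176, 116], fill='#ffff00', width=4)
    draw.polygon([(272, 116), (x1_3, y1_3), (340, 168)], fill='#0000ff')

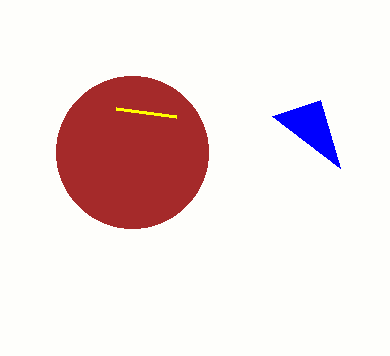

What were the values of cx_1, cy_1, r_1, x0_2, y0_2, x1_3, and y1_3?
cx_1 = 132, cy_1 = 152, r_1 = 76, x0_2 = 116, y0_2 = 108, x1_3 = 320, y1_3 = 100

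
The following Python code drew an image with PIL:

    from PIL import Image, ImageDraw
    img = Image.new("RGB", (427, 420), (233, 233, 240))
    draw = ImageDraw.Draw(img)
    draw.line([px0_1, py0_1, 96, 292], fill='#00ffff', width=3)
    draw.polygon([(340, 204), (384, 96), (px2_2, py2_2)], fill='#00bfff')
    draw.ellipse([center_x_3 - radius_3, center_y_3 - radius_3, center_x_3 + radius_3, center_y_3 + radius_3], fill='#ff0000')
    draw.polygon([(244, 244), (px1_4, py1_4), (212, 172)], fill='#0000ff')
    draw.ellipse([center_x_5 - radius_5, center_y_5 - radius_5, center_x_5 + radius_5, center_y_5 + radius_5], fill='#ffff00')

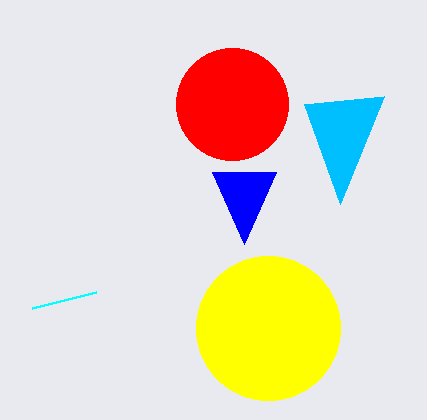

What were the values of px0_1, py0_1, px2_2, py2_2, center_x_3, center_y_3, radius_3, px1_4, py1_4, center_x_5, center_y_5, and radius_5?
px0_1 = 32, py0_1 = 308, px2_2 = 304, py2_2 = 104, center_x_3 = 232, center_y_3 = 104, radius_3 = 56, px1_4 = 276, py1_4 = 172, center_x_5 = 268, center_y_5 = 328, radius_5 = 72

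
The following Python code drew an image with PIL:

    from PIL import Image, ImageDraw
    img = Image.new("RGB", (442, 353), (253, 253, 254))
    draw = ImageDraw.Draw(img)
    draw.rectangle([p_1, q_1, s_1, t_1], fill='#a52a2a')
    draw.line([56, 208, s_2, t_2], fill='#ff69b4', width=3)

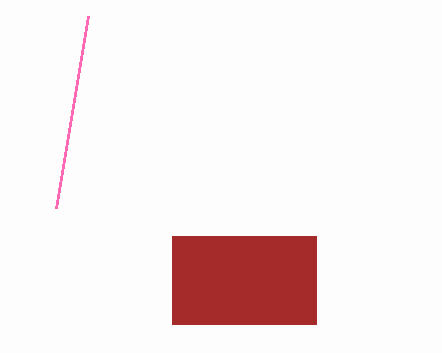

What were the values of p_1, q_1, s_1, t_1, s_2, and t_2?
p_1 = 172, q_1 = 236, s_1 = 316, t_1 = 324, s_2 = 88, t_2 = 16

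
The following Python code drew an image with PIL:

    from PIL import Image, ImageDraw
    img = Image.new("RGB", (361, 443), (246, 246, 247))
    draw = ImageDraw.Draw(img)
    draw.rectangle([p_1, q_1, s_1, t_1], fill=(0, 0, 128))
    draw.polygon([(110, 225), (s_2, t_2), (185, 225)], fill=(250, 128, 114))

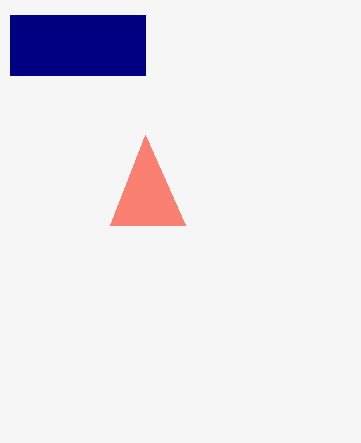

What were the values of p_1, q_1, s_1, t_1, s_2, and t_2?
p_1 = 10, q_1 = 15, s_1 = 145, t_1 = 75, s_2 = 145, t_2 = 135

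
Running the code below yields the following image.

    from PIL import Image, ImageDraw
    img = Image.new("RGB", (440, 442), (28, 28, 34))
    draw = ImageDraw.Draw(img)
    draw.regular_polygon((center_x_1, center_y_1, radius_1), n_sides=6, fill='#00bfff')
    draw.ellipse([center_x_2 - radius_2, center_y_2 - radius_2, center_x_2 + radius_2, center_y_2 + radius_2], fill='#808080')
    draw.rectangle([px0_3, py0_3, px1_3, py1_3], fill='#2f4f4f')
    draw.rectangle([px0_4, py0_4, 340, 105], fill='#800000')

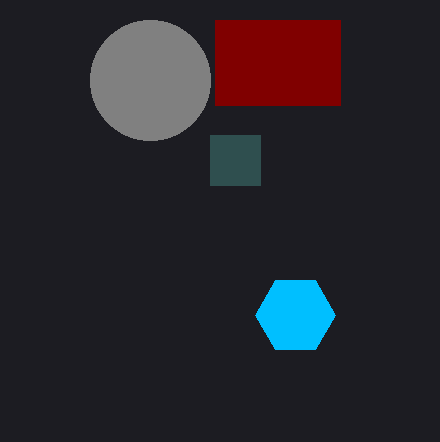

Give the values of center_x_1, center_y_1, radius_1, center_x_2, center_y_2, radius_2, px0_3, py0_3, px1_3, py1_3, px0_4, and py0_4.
center_x_1 = 295, center_y_1 = 315, radius_1 = 40, center_x_2 = 150, center_y_2 = 80, radius_2 = 60, px0_3 = 210, py0_3 = 135, px1_3 = 260, py1_3 = 185, px0_4 = 215, py0_4 = 20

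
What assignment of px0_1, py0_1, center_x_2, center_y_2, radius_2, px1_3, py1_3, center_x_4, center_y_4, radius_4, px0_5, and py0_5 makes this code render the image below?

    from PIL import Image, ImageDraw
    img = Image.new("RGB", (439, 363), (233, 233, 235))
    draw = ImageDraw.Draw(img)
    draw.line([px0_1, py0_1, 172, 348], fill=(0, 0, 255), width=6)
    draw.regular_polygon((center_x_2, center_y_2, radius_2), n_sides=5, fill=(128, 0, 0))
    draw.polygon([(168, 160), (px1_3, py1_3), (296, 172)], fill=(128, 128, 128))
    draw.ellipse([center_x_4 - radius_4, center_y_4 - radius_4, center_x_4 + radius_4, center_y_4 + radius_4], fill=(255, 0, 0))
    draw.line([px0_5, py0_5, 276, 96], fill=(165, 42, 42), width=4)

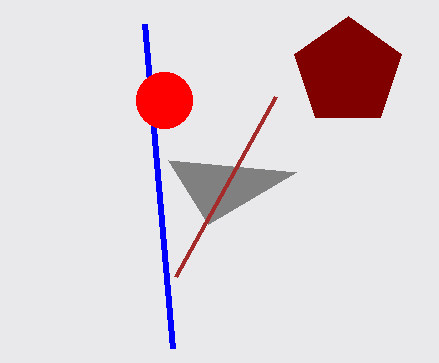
px0_1 = 144
py0_1 = 24
center_x_2 = 348
center_y_2 = 72
radius_2 = 56
px1_3 = 208
py1_3 = 224
center_x_4 = 164
center_y_4 = 100
radius_4 = 28
px0_5 = 176
py0_5 = 276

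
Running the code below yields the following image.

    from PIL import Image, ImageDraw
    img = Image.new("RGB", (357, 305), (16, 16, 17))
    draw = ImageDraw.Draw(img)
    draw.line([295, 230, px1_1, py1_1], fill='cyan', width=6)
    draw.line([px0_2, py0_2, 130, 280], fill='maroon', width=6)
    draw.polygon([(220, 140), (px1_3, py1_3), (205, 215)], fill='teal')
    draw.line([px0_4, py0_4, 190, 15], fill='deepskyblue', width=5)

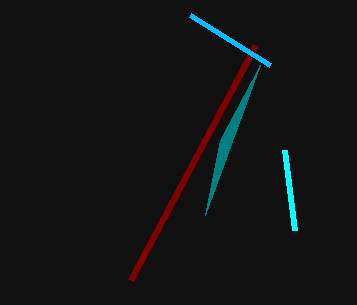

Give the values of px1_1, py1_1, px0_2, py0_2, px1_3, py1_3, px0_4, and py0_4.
px1_1 = 285
py1_1 = 150
px0_2 = 255
py0_2 = 45
px1_3 = 260
py1_3 = 65
px0_4 = 270
py0_4 = 65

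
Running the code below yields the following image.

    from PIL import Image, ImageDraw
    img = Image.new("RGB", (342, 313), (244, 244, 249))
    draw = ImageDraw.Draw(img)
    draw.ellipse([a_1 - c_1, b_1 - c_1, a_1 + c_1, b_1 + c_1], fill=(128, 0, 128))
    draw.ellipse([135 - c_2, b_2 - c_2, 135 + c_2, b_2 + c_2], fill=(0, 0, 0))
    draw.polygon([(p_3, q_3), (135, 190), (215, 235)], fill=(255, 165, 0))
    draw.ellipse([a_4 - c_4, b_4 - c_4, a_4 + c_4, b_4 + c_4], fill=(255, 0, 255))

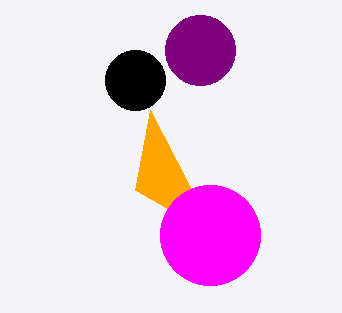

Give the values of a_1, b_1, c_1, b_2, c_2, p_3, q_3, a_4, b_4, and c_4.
a_1 = 200; b_1 = 50; c_1 = 35; b_2 = 80; c_2 = 30; p_3 = 150; q_3 = 110; a_4 = 210; b_4 = 235; c_4 = 50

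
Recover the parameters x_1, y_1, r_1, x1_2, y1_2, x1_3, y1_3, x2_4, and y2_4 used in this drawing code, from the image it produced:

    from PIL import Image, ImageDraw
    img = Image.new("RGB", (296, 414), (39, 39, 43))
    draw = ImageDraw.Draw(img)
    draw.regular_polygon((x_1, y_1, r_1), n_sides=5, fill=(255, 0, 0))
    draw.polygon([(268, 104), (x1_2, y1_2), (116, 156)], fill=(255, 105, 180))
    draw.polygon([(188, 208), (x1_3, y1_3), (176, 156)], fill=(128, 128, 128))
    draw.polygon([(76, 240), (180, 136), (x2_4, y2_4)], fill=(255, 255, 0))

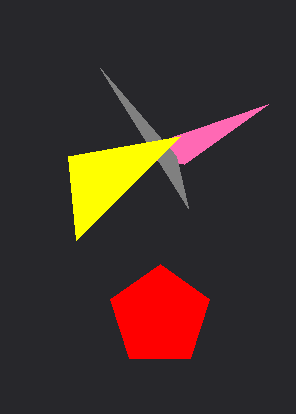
x_1 = 160; y_1 = 316; r_1 = 52; x1_2 = 184; y1_2 = 164; x1_3 = 100; y1_3 = 68; x2_4 = 68; y2_4 = 156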